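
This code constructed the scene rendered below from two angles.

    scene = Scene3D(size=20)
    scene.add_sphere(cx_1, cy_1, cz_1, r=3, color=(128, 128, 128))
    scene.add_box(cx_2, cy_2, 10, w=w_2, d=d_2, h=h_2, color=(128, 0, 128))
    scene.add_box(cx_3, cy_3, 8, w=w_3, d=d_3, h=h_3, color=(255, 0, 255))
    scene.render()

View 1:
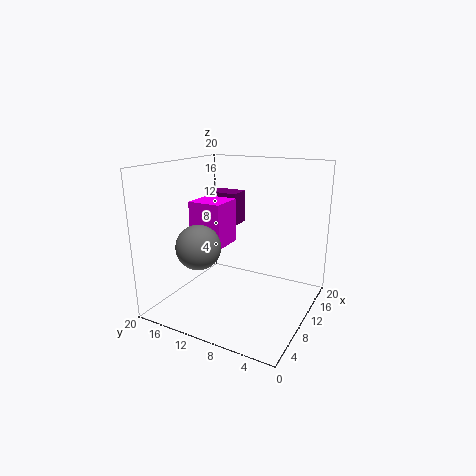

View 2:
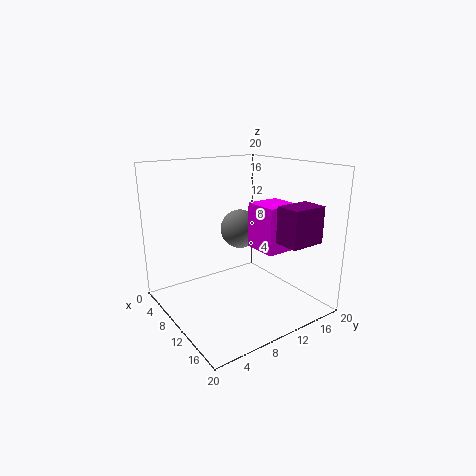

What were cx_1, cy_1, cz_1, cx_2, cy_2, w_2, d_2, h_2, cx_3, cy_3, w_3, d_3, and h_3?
cx_1 = 5.5, cy_1 = 13.5, cz_1 = 9.5, cx_2 = 14.5, cy_2 = 13, w_2 = 3.5, d_2 = 5, h_2 = 5, cx_3 = 9, cy_3 = 12.5, w_3 = 5, d_3 = 5, h_3 = 6.5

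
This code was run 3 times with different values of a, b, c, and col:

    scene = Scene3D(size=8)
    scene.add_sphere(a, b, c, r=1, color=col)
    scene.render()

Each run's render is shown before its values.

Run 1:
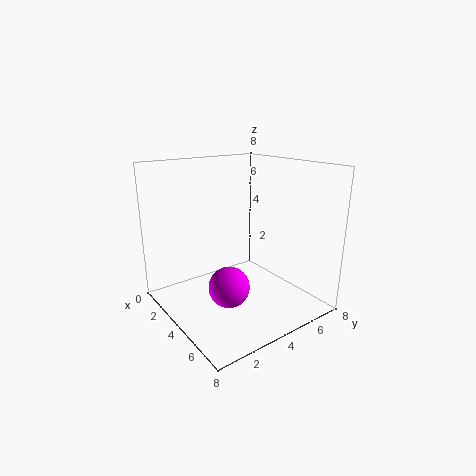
a = 6, b = 2, c = 2.5, col = 'magenta'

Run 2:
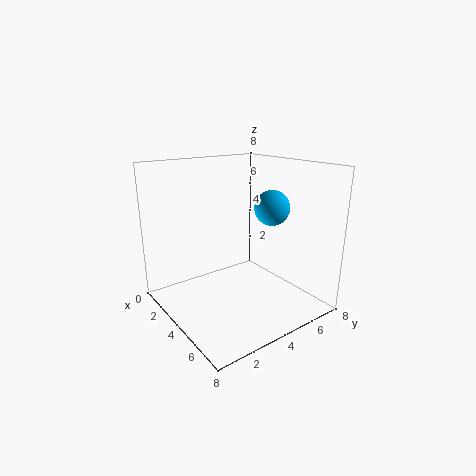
a = 4.5, b = 6, c = 5.5, col = 'deepskyblue'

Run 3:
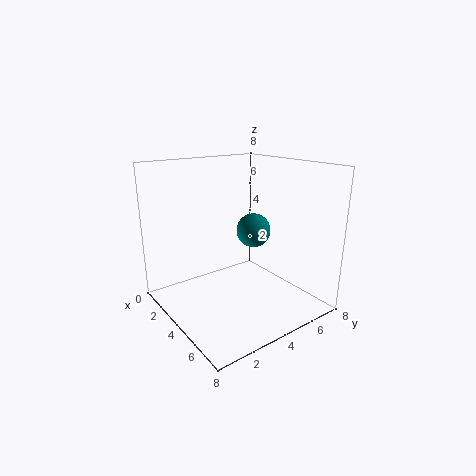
a = 3.5, b = 5.5, c = 4, col = 'teal'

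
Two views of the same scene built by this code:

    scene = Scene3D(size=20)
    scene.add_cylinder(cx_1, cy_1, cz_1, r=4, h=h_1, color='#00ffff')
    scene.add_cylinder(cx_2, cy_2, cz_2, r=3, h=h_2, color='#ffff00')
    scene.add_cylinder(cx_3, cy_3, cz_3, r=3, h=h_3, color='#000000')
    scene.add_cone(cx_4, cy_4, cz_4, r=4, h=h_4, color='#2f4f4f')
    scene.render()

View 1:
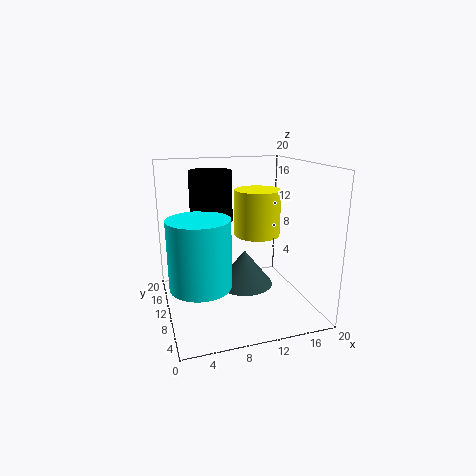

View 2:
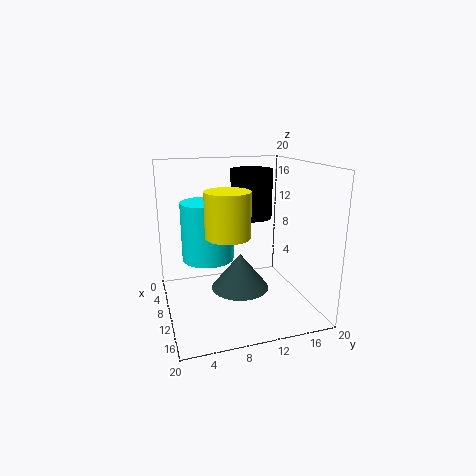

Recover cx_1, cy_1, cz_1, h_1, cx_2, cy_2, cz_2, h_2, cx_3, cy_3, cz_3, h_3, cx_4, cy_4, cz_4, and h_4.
cx_1 = 4; cy_1 = 7; cz_1 = 5; h_1 = 9; cx_2 = 12; cy_2 = 8; cz_2 = 11; h_2 = 6; cx_3 = 7; cy_3 = 13; cz_3 = 12; h_3 = 7; cx_4 = 11; cy_4 = 10; cz_4 = 3; h_4 = 5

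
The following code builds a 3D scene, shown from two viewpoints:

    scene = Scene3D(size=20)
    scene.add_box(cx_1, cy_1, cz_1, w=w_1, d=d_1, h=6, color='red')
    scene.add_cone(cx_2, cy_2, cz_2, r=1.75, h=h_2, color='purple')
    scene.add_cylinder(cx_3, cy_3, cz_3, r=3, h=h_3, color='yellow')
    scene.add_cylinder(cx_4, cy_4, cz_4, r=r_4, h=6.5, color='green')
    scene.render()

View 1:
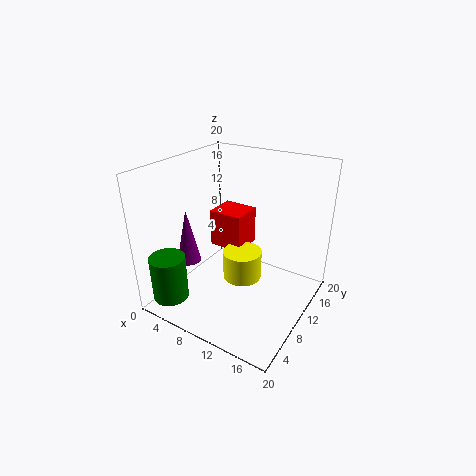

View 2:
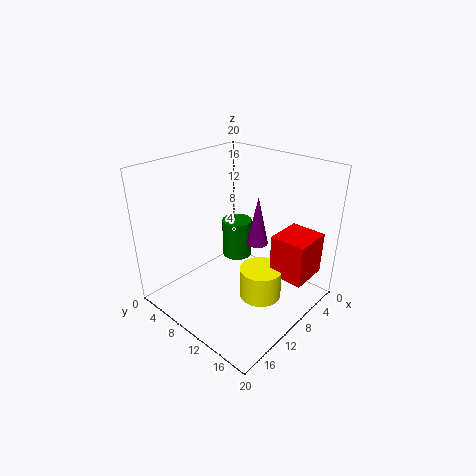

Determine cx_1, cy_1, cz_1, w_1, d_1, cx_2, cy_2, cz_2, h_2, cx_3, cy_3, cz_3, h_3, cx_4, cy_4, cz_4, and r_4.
cx_1 = 2.25; cy_1 = 14; cz_1 = 4.75; w_1 = 5.5; d_1 = 5; cx_2 = 2.75; cy_2 = 7.75; cz_2 = 5.25; h_2 = 8; cx_3 = 8.75; cy_3 = 13.25; cz_3 = 1.25; h_3 = 4.5; cx_4 = 2.75; cy_4 = 3.25; cz_4 = 1.5; r_4 = 2.5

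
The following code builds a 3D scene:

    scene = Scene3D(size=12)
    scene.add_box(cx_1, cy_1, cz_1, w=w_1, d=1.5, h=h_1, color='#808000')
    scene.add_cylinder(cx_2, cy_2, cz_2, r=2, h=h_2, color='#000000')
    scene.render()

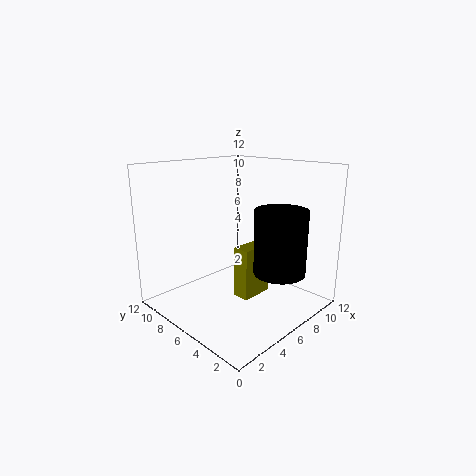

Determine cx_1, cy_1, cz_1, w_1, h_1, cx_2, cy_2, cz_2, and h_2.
cx_1 = 6, cy_1 = 5, cz_1 = 0.5, w_1 = 3, h_1 = 4.5, cx_2 = 6.5, cy_2 = 2, cz_2 = 4, h_2 = 5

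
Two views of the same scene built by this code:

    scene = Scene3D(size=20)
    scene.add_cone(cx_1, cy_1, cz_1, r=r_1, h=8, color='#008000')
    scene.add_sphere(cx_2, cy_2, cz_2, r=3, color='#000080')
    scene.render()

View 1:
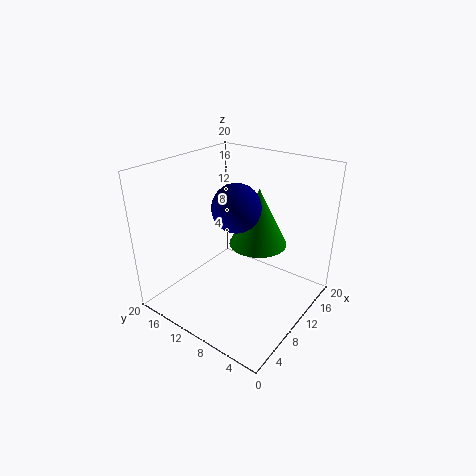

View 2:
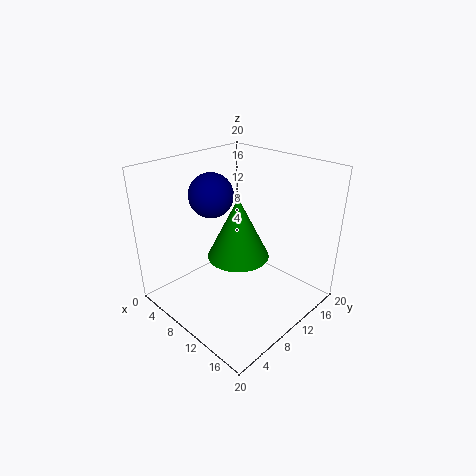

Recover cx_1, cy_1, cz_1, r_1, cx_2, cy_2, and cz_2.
cx_1 = 12, cy_1 = 8, cz_1 = 9, r_1 = 4, cx_2 = 7, cy_2 = 8, cz_2 = 16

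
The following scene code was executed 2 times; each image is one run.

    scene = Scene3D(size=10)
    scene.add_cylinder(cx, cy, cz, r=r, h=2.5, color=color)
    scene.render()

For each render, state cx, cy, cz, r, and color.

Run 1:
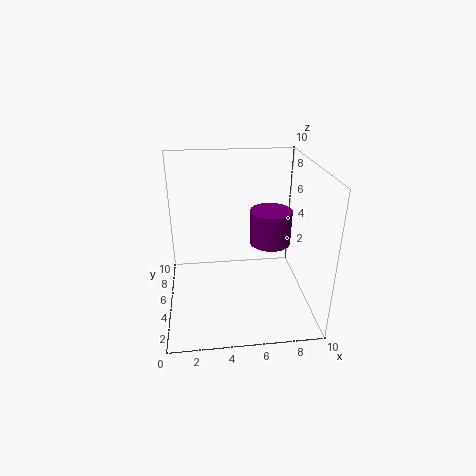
cx = 7.5; cy = 6; cz = 4; r = 1.5; color = 'purple'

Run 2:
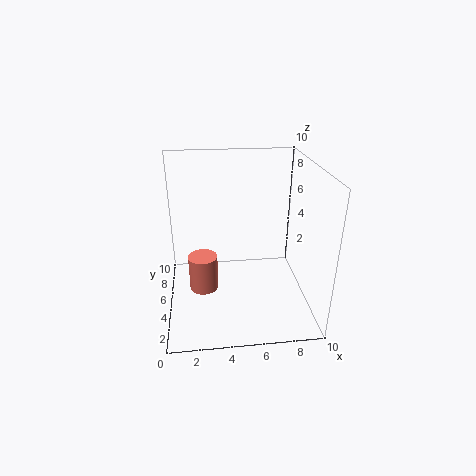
cx = 2.5; cy = 4.5; cz = 1.5; r = 1; color = 'salmon'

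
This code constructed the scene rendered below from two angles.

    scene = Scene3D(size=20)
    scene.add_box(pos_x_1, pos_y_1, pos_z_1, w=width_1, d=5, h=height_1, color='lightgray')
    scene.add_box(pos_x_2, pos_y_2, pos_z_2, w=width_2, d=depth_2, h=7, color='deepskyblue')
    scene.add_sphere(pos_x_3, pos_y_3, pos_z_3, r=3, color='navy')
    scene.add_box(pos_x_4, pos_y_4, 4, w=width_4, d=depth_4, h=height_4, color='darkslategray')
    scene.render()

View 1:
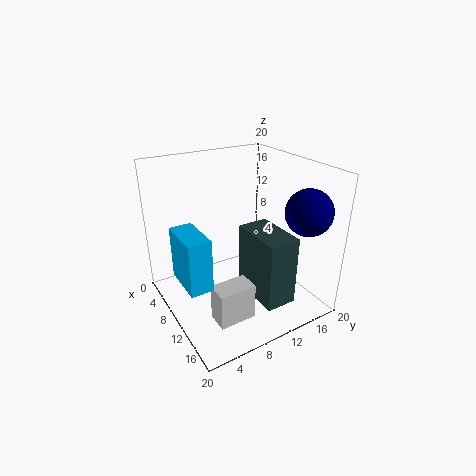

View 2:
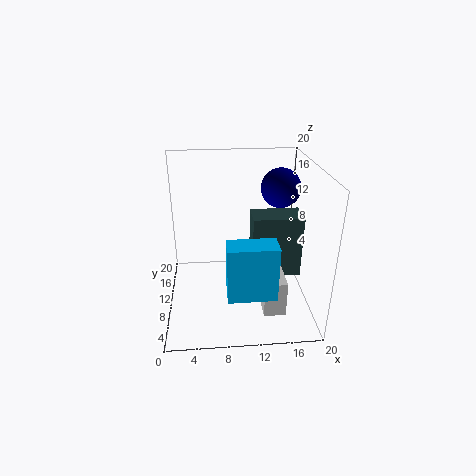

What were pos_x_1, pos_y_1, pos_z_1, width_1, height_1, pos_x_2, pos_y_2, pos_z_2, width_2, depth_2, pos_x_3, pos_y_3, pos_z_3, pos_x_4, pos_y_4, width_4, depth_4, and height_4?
pos_x_1 = 13, pos_y_1 = 4, pos_z_1 = 1, width_1 = 3, height_1 = 5, pos_x_2 = 8, pos_y_2 = 1, pos_z_2 = 6, width_2 = 6, depth_2 = 3, pos_x_3 = 17, pos_y_3 = 16, pos_z_3 = 15, pos_x_4 = 12, pos_y_4 = 9, width_4 = 7, depth_4 = 4, height_4 = 9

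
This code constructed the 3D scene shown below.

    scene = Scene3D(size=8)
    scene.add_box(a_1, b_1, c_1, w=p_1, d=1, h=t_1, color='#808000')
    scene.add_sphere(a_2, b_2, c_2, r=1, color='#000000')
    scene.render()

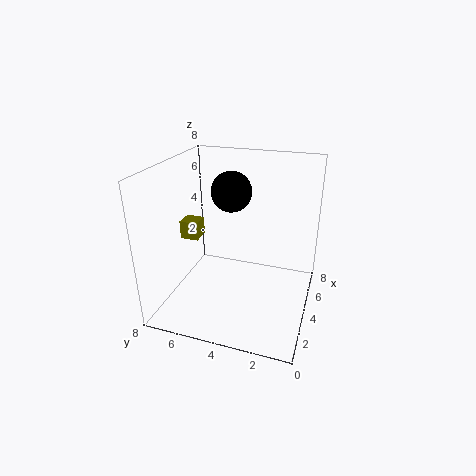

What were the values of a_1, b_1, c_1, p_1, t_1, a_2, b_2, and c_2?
a_1 = 3; b_1 = 6; c_1 = 4; p_1 = 1; t_1 = 1; a_2 = 3; b_2 = 4; c_2 = 7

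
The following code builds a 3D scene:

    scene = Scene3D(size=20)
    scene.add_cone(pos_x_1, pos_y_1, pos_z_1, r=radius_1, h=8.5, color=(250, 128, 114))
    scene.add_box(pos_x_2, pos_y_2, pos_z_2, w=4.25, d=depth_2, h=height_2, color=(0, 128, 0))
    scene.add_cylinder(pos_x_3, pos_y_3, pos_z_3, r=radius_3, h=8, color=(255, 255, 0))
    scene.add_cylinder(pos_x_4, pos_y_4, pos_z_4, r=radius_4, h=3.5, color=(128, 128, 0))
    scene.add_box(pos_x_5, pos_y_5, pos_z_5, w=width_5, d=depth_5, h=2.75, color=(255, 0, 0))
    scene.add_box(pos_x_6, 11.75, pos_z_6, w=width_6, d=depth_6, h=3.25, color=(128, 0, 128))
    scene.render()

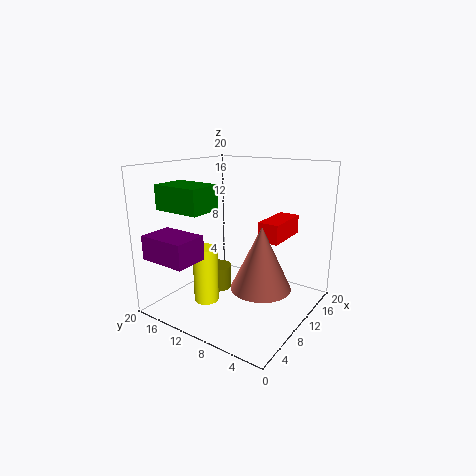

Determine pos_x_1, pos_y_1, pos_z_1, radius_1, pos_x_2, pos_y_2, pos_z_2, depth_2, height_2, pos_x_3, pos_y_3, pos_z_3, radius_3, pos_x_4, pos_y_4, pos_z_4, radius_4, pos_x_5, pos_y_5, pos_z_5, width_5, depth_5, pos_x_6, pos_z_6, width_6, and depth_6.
pos_x_1 = 8.75
pos_y_1 = 5.5
pos_z_1 = 4.25
radius_1 = 4
pos_x_2 = 0.5
pos_y_2 = 9.25
pos_z_2 = 15.25
depth_2 = 6
height_2 = 3
pos_x_3 = 7
pos_y_3 = 13.5
pos_z_3 = 0.75
radius_3 = 1.75
pos_x_4 = 10.5
pos_y_4 = 14
pos_z_4 = 1.25
radius_4 = 2
pos_x_5 = 11.5
pos_y_5 = 4.75
pos_z_5 = 9.5
width_5 = 6.75
depth_5 = 3
pos_x_6 = 0.25
pos_z_6 = 8.25
width_6 = 4.5
depth_6 = 6.5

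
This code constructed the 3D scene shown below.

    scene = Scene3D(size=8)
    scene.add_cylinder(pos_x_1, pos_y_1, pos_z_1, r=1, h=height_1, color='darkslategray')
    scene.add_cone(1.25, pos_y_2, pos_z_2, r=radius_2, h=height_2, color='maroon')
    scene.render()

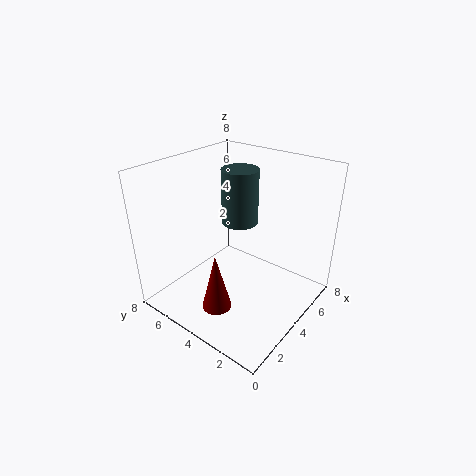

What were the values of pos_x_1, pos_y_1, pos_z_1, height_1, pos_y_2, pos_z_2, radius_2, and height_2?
pos_x_1 = 4.5
pos_y_1 = 4.25
pos_z_1 = 4.75
height_1 = 3
pos_y_2 = 3.25
pos_z_2 = 1.5
radius_2 = 0.75
height_2 = 3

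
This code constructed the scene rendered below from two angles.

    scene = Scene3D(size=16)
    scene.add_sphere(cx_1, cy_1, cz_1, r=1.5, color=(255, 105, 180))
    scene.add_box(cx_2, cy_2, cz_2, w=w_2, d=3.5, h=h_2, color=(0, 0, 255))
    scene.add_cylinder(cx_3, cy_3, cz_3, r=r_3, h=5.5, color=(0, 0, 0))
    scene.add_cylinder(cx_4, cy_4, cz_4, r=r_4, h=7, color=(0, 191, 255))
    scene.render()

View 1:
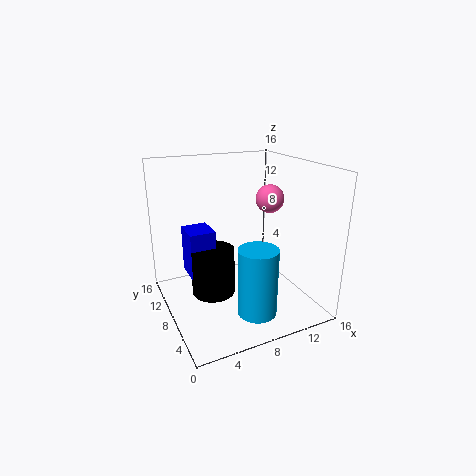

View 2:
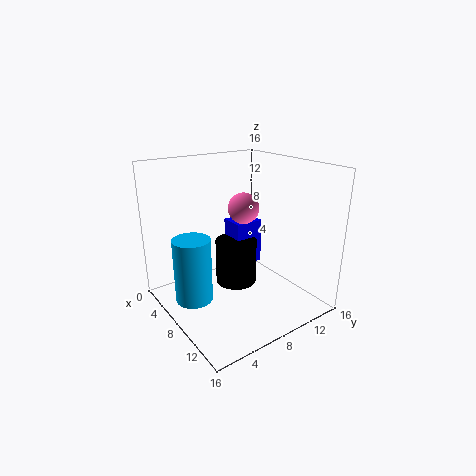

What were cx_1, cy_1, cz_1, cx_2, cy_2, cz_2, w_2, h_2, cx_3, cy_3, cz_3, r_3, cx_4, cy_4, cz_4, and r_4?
cx_1 = 11, cy_1 = 6.5, cz_1 = 12.5, cx_2 = 3, cy_2 = 9.5, cz_2 = 3, w_2 = 3, h_2 = 5.5, cx_3 = 5.5, cy_3 = 9.5, cz_3 = 1, r_3 = 2.5, cx_4 = 7.5, cy_4 = 2.5, cz_4 = 2, r_4 = 2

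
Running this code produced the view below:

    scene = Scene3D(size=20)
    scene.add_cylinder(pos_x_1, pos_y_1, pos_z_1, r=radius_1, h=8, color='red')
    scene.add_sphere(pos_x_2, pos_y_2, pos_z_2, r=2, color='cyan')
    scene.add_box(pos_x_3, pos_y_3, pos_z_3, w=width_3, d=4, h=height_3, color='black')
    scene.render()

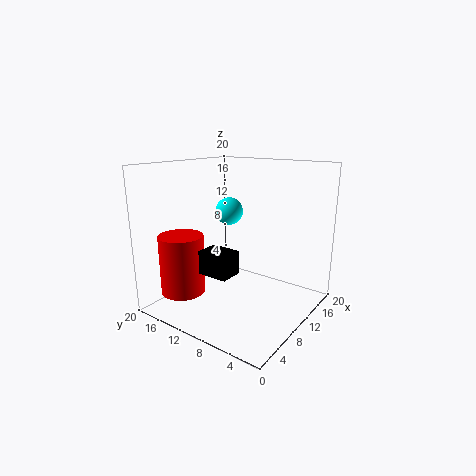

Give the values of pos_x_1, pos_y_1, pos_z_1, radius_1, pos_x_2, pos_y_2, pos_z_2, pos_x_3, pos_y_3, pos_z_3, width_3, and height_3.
pos_x_1 = 4
pos_y_1 = 15
pos_z_1 = 3
radius_1 = 3
pos_x_2 = 12
pos_y_2 = 13
pos_z_2 = 13
pos_x_3 = 3
pos_y_3 = 7
pos_z_3 = 7
width_3 = 3
height_3 = 3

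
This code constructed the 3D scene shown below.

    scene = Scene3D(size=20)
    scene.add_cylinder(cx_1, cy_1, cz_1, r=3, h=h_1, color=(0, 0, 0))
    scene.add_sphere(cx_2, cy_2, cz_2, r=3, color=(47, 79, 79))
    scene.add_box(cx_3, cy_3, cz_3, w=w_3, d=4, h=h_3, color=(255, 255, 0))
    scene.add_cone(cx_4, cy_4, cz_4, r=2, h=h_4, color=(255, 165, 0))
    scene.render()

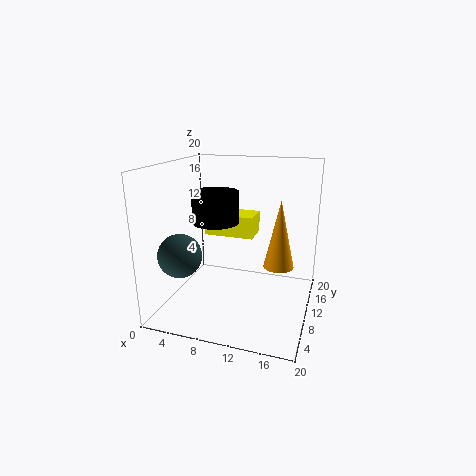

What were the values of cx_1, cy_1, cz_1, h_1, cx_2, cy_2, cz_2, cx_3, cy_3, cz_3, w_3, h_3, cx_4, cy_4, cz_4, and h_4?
cx_1 = 8; cy_1 = 7; cz_1 = 13; h_1 = 4; cx_2 = 3; cy_2 = 6; cz_2 = 8; cx_3 = 5; cy_3 = 10; cz_3 = 10; w_3 = 7; h_3 = 3; cx_4 = 16; cy_4 = 9; cz_4 = 7; h_4 = 9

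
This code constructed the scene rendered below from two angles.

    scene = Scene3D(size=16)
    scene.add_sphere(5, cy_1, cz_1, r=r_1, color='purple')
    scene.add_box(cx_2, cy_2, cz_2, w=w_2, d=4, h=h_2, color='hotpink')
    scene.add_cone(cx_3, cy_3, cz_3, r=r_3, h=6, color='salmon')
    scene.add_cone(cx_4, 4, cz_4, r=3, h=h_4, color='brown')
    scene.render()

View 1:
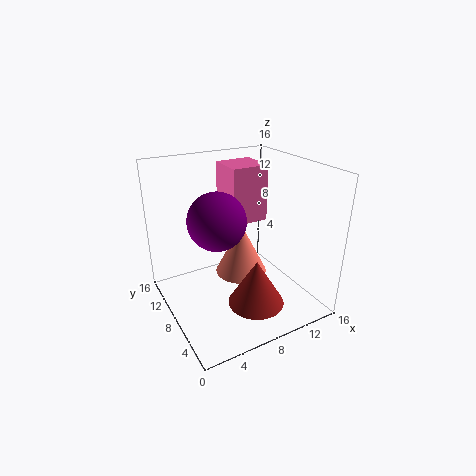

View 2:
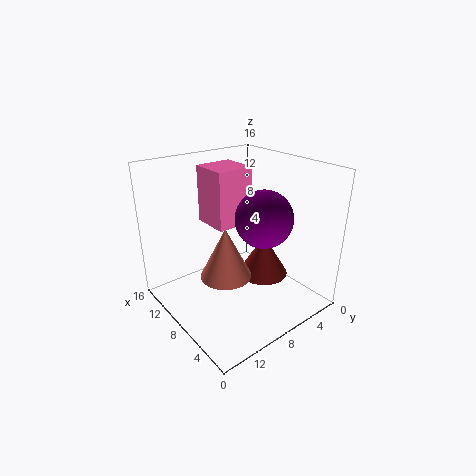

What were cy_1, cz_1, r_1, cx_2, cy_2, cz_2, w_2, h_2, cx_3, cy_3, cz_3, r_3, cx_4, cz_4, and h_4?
cy_1 = 7
cz_1 = 11
r_1 = 3
cx_2 = 7
cy_2 = 7
cz_2 = 10
w_2 = 4
h_2 = 6
cx_3 = 9
cy_3 = 9
cz_3 = 3
r_3 = 3
cx_4 = 8
cz_4 = 2
h_4 = 5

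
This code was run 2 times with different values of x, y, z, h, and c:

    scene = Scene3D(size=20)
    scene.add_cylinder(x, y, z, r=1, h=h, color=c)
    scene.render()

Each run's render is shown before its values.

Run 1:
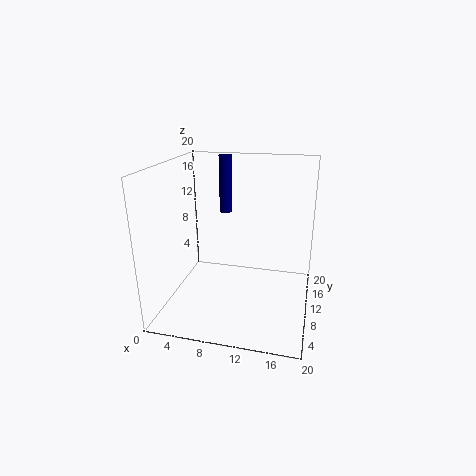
x = 6
y = 18
z = 11
h = 9
c = 'navy'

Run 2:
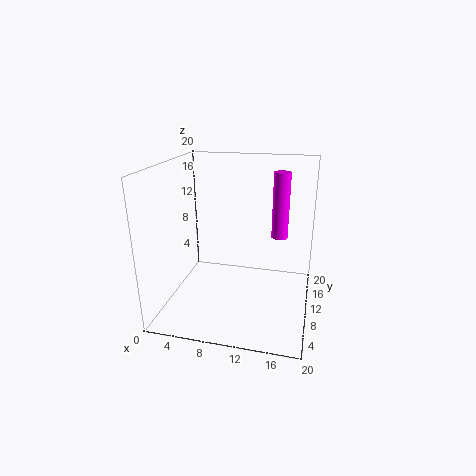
x = 16
y = 7
z = 12
h = 8
c = 'magenta'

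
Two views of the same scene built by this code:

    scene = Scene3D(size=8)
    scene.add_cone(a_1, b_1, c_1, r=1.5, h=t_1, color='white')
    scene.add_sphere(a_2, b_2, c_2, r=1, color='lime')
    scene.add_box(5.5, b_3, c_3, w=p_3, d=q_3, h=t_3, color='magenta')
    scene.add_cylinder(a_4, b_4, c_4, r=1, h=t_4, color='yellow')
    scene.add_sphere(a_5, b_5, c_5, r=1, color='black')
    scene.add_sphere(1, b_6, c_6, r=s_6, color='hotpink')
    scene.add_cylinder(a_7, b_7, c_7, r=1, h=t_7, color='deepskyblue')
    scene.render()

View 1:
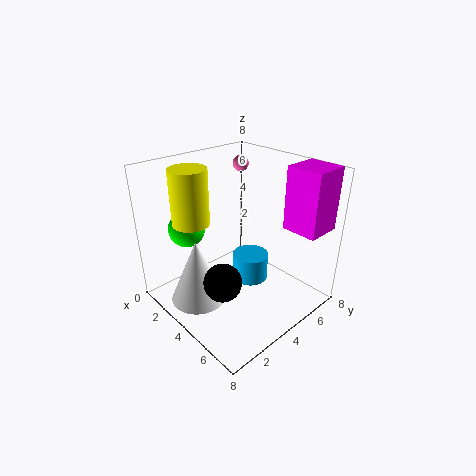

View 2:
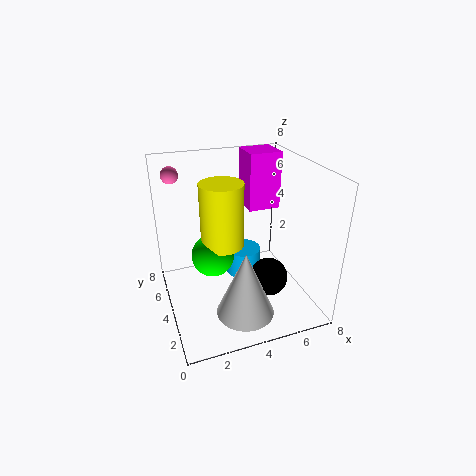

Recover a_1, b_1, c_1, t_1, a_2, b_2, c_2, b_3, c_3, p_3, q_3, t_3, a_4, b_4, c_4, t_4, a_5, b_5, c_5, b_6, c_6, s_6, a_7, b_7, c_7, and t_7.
a_1 = 3.5; b_1 = 1.5; c_1 = 1; t_1 = 3.5; a_2 = 2; b_2 = 2; c_2 = 4.5; b_3 = 6; c_3 = 4.5; p_3 = 2; q_3 = 2; t_3 = 3.5; a_4 = 2.5; b_4 = 2; c_4 = 5; t_4 = 3; a_5 = 5; b_5 = 2; c_5 = 2.5; b_6 = 7; c_6 = 7; s_6 = 0.5; a_7 = 4.5; b_7 = 4.5; c_7 = 1.5; t_7 = 1.5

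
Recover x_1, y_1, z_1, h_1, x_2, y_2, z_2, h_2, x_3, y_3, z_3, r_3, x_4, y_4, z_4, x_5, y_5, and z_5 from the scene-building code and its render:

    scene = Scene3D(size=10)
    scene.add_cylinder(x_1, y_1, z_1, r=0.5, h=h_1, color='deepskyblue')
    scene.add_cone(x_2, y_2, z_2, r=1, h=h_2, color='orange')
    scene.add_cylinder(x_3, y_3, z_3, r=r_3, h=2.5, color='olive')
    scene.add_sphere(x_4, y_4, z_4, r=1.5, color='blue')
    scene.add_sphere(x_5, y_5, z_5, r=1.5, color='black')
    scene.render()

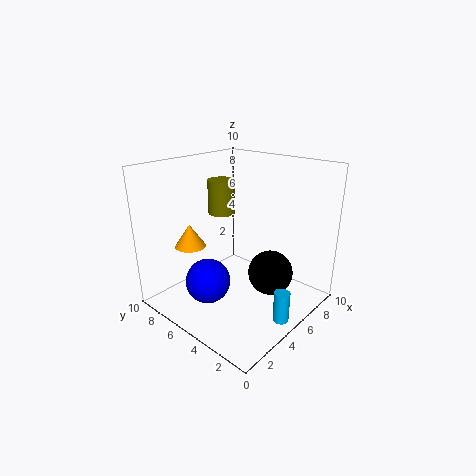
x_1 = 4
y_1 = 0.5
z_1 = 1
h_1 = 2
x_2 = 2
y_2 = 6.5
z_2 = 5
h_2 = 1.5
x_3 = 6
y_3 = 7.5
z_3 = 6
r_3 = 1
x_4 = 2.5
y_4 = 5.5
z_4 = 2.5
x_5 = 5.5
y_5 = 2.5
z_5 = 3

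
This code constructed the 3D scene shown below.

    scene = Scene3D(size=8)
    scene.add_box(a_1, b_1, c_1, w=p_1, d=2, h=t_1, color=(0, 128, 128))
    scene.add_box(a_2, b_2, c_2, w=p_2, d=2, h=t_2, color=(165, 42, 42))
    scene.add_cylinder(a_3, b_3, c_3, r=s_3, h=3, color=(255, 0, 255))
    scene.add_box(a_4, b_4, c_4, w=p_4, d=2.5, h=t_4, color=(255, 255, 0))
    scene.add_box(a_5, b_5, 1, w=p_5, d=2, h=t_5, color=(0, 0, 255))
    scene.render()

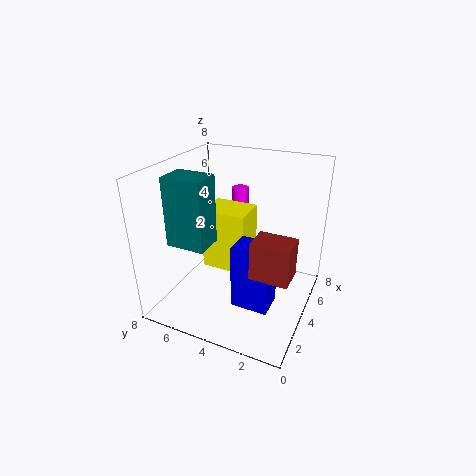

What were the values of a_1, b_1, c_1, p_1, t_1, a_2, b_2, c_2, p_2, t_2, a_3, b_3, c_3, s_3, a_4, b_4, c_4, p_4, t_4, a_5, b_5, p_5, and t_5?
a_1 = 1, b_1 = 4.5, c_1 = 4.5, p_1 = 1.5, t_1 = 3.5, a_2 = 2, b_2 = 0.5, c_2 = 3, p_2 = 1.5, t_2 = 2, a_3 = 6.5, b_3 = 5, c_3 = 3, s_3 = 0.5, a_4 = 3.5, b_4 = 3.5, c_4 = 2, p_4 = 2, t_4 = 3.5, a_5 = 2, b_5 = 1.5, p_5 = 1.5, t_5 = 3.5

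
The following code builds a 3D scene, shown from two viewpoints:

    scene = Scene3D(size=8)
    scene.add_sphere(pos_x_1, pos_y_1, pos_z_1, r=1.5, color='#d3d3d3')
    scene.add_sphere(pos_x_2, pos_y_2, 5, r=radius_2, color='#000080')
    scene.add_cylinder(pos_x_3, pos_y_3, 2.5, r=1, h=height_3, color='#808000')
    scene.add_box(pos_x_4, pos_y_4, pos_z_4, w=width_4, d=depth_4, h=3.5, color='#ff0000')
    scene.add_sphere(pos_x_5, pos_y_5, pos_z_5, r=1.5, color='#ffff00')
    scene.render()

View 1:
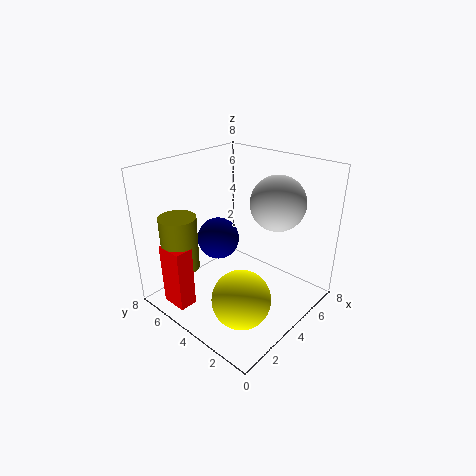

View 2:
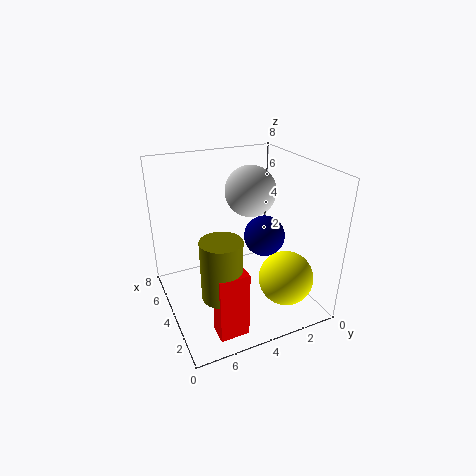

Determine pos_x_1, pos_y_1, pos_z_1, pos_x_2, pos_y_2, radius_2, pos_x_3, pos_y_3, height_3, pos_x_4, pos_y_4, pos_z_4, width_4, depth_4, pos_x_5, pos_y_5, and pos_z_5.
pos_x_1 = 5.5, pos_y_1 = 2.5, pos_z_1 = 6, pos_x_2 = 2, pos_y_2 = 3.5, radius_2 = 1, pos_x_3 = 1.5, pos_y_3 = 6, height_3 = 3, pos_x_4 = 0.5, pos_y_4 = 5, pos_z_4 = 0.5, width_4 = 1, depth_4 = 1.5, pos_x_5 = 2, pos_y_5 = 2, pos_z_5 = 2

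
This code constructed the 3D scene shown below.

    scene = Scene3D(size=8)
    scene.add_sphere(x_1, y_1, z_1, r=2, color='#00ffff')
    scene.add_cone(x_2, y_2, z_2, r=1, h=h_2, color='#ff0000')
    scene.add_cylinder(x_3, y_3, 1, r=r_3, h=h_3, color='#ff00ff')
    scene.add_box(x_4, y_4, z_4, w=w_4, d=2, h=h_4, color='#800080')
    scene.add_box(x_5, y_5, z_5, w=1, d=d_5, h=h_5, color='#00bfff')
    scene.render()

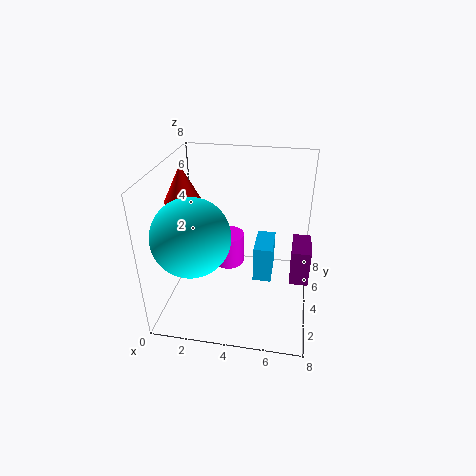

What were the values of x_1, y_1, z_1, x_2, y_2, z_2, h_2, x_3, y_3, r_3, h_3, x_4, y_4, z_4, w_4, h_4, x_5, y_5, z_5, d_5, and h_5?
x_1 = 2, y_1 = 2, z_1 = 5, x_2 = 1, y_2 = 4, z_2 = 6, h_2 = 2, x_3 = 3, y_3 = 6, r_3 = 1, h_3 = 2, x_4 = 7, y_4 = 3, z_4 = 2, w_4 = 1, h_4 = 2, x_5 = 5, y_5 = 3, z_5 = 2, d_5 = 2, h_5 = 2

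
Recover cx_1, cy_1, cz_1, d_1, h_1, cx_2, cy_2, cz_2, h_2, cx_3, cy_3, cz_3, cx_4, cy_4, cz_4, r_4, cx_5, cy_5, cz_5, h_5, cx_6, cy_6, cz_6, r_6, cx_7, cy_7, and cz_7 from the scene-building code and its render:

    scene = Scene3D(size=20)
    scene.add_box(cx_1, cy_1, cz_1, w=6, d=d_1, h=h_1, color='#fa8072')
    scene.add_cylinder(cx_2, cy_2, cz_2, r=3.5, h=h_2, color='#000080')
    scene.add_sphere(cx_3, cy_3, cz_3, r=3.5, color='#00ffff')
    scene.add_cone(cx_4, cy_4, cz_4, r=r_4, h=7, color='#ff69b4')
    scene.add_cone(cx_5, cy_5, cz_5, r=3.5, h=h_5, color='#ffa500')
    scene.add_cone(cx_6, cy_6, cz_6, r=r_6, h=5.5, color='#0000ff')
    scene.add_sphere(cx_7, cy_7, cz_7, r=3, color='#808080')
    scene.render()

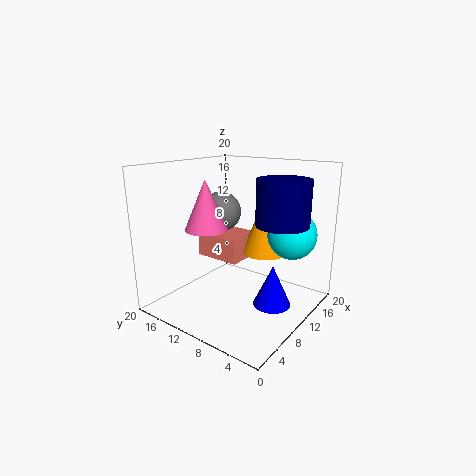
cx_1 = 10.5
cy_1 = 11
cz_1 = 5.5
d_1 = 7
h_1 = 3.5
cx_2 = 11.5
cy_2 = 4
cz_2 = 12.5
h_2 = 6
cx_3 = 15.5
cy_3 = 4.5
cz_3 = 10
cx_4 = 8
cy_4 = 14
cz_4 = 11
r_4 = 3
cx_5 = 15.5
cy_5 = 9
cz_5 = 6.5
h_5 = 8.5
cx_6 = 9.5
cy_6 = 4
cz_6 = 2
r_6 = 2.5
cx_7 = 12.5
cy_7 = 15
cz_7 = 12.5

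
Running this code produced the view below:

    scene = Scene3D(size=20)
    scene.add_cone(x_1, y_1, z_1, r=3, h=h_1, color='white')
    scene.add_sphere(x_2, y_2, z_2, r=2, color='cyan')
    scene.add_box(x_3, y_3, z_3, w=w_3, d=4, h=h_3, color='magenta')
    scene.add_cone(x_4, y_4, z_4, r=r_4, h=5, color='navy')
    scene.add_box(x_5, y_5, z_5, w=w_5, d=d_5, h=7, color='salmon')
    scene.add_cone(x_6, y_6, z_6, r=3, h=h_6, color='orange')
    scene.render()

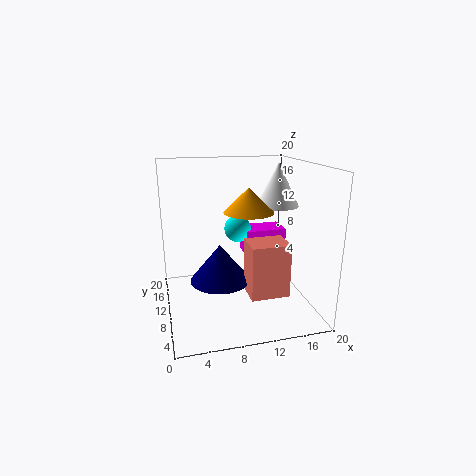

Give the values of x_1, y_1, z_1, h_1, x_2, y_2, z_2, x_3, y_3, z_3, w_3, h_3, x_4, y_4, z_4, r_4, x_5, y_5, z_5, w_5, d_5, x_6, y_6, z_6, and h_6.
x_1 = 16, y_1 = 11, z_1 = 14, h_1 = 6, x_2 = 11, y_2 = 14, z_2 = 10, x_3 = 12, y_3 = 12, z_3 = 6, w_3 = 6, h_3 = 4, x_4 = 7, y_4 = 8, z_4 = 5, r_4 = 4, x_5 = 10, y_5 = 3, z_5 = 4, w_5 = 5, d_5 = 4, x_6 = 10, y_6 = 5, z_6 = 15, h_6 = 3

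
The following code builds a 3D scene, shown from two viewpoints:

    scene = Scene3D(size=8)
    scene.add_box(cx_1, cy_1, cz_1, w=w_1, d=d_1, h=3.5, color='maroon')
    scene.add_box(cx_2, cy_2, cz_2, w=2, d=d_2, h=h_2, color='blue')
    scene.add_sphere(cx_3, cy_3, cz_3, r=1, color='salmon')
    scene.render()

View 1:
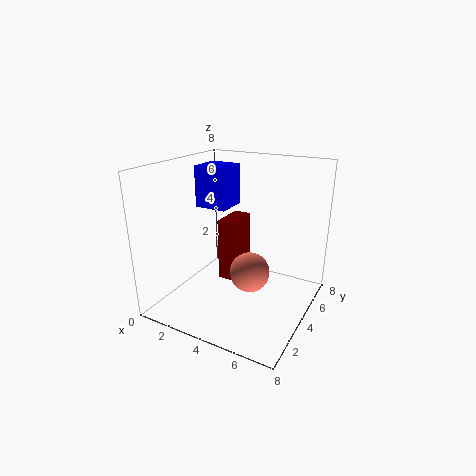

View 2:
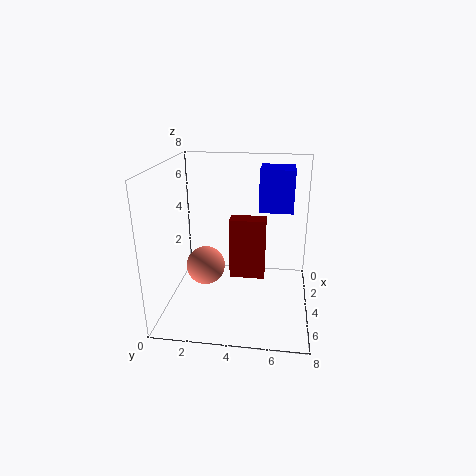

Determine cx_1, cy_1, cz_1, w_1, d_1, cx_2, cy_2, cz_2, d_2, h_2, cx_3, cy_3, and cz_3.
cx_1 = 3; cy_1 = 3.5; cz_1 = 1.5; w_1 = 1; d_1 = 2; cx_2 = 0.5; cy_2 = 5; cz_2 = 5; d_2 = 2; h_2 = 2.5; cx_3 = 5.5; cy_3 = 2.5; cz_3 = 3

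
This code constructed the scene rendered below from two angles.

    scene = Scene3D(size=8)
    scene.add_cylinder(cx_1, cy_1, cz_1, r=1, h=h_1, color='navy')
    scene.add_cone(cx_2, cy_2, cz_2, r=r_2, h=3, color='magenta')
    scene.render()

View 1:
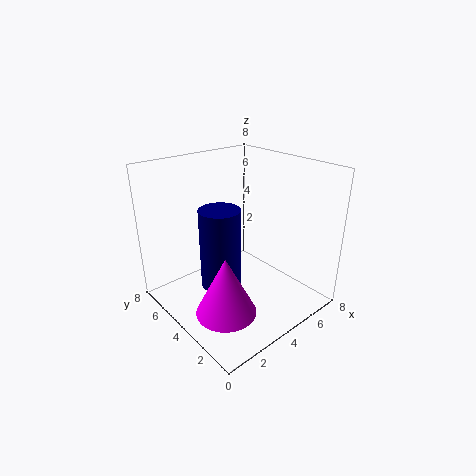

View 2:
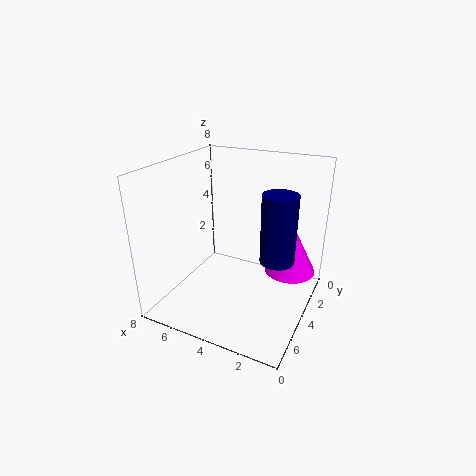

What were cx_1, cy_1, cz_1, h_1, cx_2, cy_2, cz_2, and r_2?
cx_1 = 2
cy_1 = 3
cz_1 = 2.5
h_1 = 4
cx_2 = 1.5
cy_2 = 2
cz_2 = 1.5
r_2 = 1.5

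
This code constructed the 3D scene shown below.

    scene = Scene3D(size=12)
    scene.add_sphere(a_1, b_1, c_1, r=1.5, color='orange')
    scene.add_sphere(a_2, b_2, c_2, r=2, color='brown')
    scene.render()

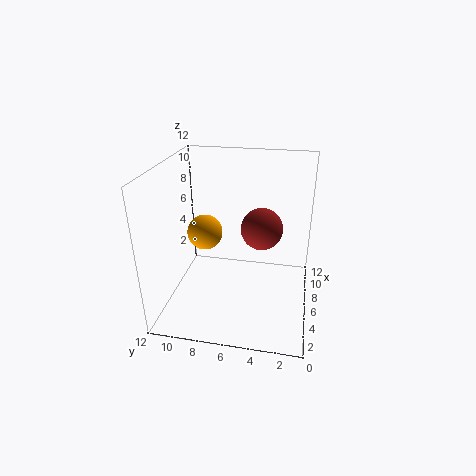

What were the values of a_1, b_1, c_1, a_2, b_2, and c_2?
a_1 = 6.5
b_1 = 9
c_1 = 6
a_2 = 10
b_2 = 4.5
c_2 = 5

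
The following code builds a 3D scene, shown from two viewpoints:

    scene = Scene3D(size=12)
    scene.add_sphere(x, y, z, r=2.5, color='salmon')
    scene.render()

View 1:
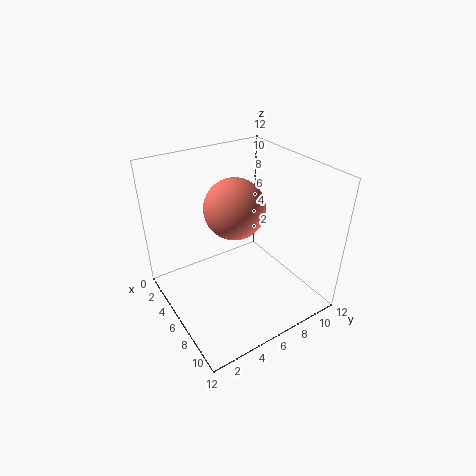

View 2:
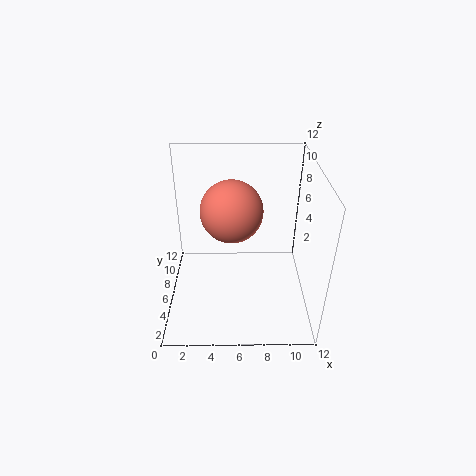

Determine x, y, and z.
x = 5.5; y = 6; z = 8.5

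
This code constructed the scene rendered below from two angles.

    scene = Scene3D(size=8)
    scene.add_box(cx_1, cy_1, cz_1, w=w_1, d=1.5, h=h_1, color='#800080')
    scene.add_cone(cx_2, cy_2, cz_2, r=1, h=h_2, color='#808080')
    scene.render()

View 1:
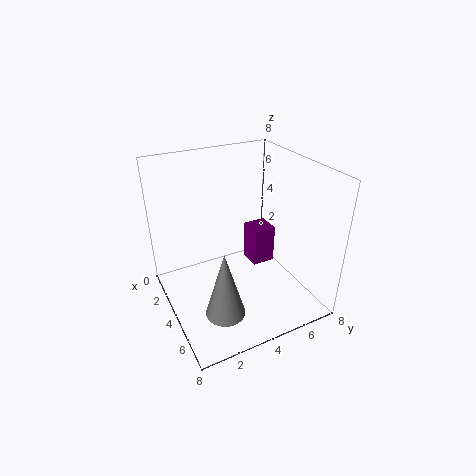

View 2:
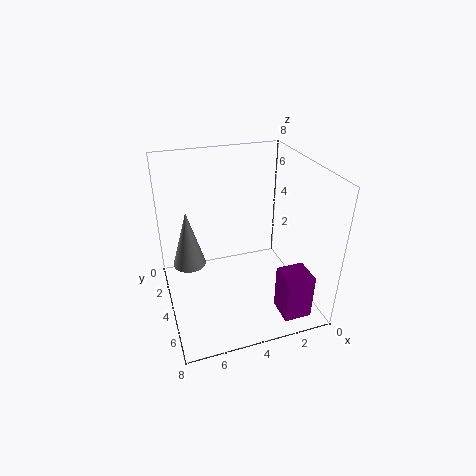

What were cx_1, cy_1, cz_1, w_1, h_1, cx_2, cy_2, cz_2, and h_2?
cx_1 = 1
cy_1 = 6
cz_1 = 0.5
w_1 = 1.5
h_1 = 2.5
cx_2 = 6.5
cy_2 = 2
cz_2 = 1.5
h_2 = 3.5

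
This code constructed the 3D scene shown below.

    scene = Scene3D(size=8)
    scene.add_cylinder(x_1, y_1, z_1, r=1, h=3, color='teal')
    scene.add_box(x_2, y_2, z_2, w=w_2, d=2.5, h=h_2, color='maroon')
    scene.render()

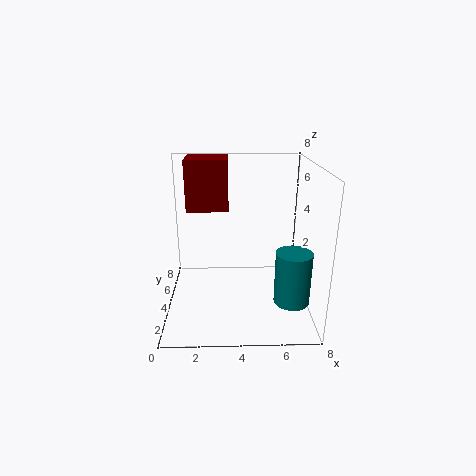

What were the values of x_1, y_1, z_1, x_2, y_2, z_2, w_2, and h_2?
x_1 = 7
y_1 = 3
z_1 = 0.5
x_2 = 1
y_2 = 5.5
z_2 = 5
w_2 = 2.5
h_2 = 3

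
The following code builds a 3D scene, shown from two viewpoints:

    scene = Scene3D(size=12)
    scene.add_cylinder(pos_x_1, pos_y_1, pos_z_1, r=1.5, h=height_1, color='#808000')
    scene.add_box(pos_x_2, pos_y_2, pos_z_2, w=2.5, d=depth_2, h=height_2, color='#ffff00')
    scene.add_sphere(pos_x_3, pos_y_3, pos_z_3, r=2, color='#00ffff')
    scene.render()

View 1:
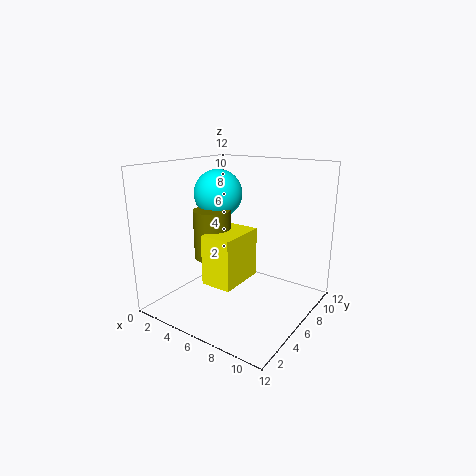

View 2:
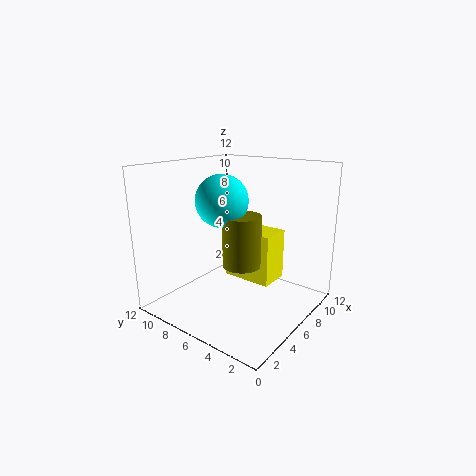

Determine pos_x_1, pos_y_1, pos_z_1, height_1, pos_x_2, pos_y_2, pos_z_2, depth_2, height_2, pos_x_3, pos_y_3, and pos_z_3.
pos_x_1 = 4.5; pos_y_1 = 4.5; pos_z_1 = 4.5; height_1 = 4; pos_x_2 = 5; pos_y_2 = 2.5; pos_z_2 = 3; depth_2 = 4; height_2 = 4; pos_x_3 = 4; pos_y_3 = 6; pos_z_3 = 9.5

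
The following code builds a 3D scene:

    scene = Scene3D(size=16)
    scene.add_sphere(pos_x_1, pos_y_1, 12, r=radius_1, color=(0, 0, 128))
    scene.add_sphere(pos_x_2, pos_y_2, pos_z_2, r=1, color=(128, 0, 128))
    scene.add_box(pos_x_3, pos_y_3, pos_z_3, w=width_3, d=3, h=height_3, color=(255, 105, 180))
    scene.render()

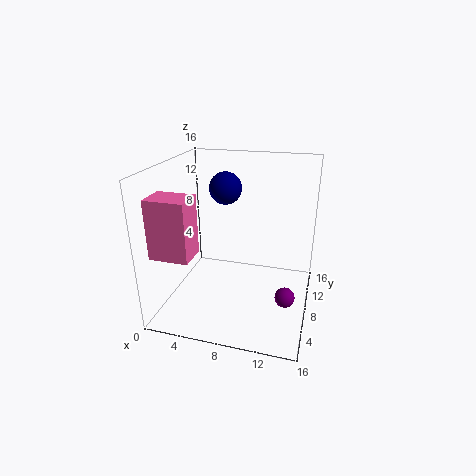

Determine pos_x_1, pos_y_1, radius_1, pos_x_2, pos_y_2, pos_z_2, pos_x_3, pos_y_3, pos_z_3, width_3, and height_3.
pos_x_1 = 5, pos_y_1 = 13, radius_1 = 2, pos_x_2 = 14, pos_y_2 = 4, pos_z_2 = 4, pos_x_3 = 1, pos_y_3 = 1, pos_z_3 = 8, width_3 = 4, height_3 = 6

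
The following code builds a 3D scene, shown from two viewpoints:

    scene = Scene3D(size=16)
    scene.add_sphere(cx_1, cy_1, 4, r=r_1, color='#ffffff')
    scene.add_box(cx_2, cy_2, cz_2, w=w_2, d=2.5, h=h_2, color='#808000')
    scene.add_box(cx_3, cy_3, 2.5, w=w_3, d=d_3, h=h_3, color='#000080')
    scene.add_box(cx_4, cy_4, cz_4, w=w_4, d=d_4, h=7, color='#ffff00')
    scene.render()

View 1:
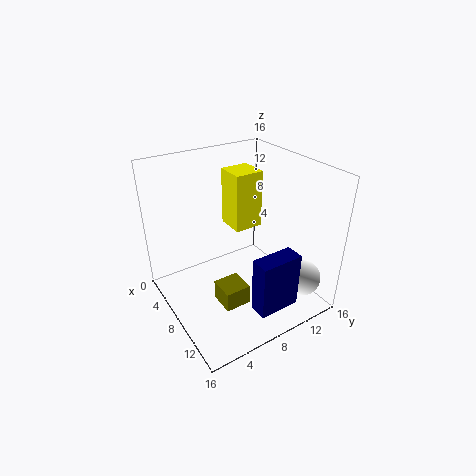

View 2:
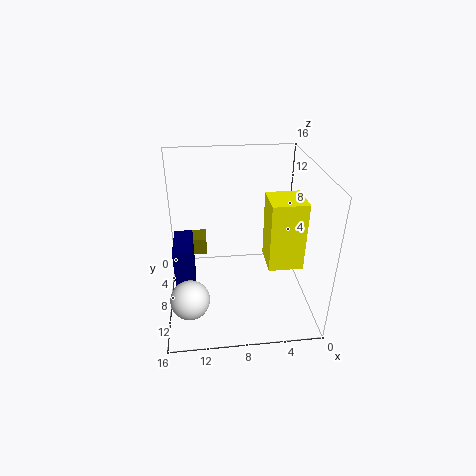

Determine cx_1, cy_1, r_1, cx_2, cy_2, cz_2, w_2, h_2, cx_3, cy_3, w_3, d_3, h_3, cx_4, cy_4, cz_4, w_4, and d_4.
cx_1 = 13.5, cy_1 = 13, r_1 = 2, cx_2 = 11.5, cy_2 = 3, cz_2 = 4.5, w_2 = 2.5, h_2 = 2, cx_3 = 13, cy_3 = 6.5, w_3 = 2, d_3 = 4.5, h_3 = 6, cx_4 = 2, cy_4 = 9.5, cz_4 = 7, w_4 = 3.5, d_4 = 3.5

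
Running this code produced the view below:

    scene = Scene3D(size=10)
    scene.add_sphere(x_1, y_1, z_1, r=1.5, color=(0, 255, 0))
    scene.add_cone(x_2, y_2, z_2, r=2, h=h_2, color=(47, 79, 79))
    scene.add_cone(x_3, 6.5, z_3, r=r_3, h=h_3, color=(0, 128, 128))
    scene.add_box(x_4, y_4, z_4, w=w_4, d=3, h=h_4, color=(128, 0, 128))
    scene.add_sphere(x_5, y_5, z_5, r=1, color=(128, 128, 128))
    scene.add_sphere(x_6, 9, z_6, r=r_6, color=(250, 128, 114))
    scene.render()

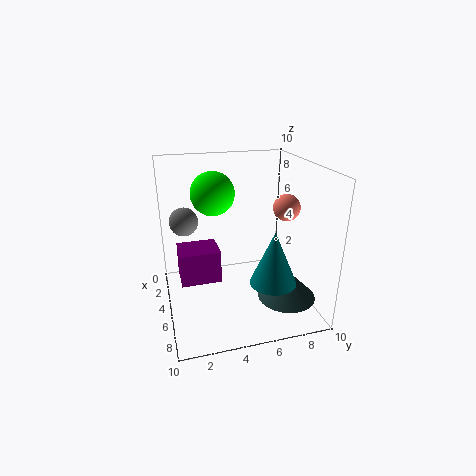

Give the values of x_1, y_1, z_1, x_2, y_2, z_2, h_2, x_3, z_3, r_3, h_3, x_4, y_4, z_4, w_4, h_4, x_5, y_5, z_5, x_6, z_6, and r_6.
x_1 = 4; y_1 = 3.5; z_1 = 8; x_2 = 7; y_2 = 8; z_2 = 1; h_2 = 2; x_3 = 8; z_3 = 3; r_3 = 1.5; h_3 = 3.5; x_4 = 1.5; y_4 = 1; z_4 = 1; w_4 = 2.5; h_4 = 2.5; x_5 = 3.5; y_5 = 1.5; z_5 = 6; x_6 = 4; z_6 = 6.5; r_6 = 1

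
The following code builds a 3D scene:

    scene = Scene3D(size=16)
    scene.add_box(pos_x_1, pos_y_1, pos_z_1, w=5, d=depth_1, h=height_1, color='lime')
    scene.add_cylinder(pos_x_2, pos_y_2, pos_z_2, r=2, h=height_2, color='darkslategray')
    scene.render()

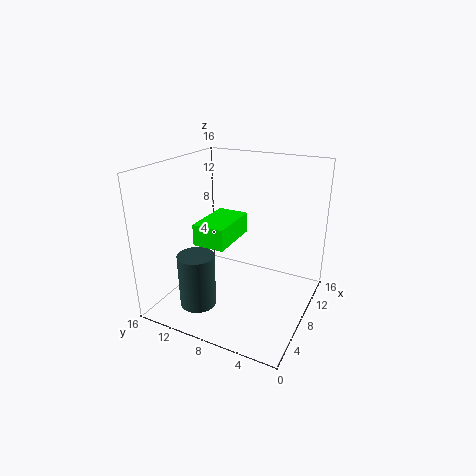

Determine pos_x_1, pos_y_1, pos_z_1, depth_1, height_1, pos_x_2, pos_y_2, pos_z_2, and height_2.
pos_x_1 = 1; pos_y_1 = 6; pos_z_1 = 10; depth_1 = 3; height_1 = 2; pos_x_2 = 4; pos_y_2 = 11; pos_z_2 = 1; height_2 = 6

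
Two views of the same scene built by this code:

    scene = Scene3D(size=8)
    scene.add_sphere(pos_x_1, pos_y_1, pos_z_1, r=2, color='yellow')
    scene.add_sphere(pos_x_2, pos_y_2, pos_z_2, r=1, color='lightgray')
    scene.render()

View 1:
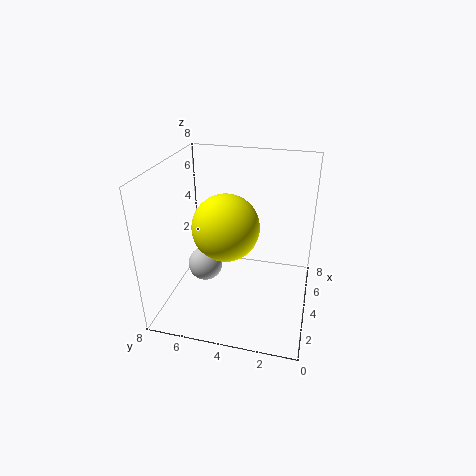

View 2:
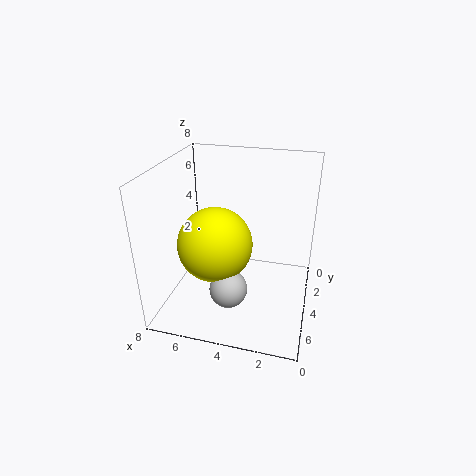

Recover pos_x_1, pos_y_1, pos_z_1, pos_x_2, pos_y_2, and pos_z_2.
pos_x_1 = 5
pos_y_1 = 5
pos_z_1 = 4
pos_x_2 = 4
pos_y_2 = 6
pos_z_2 = 2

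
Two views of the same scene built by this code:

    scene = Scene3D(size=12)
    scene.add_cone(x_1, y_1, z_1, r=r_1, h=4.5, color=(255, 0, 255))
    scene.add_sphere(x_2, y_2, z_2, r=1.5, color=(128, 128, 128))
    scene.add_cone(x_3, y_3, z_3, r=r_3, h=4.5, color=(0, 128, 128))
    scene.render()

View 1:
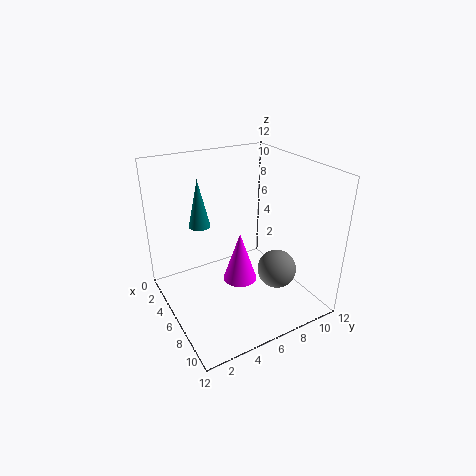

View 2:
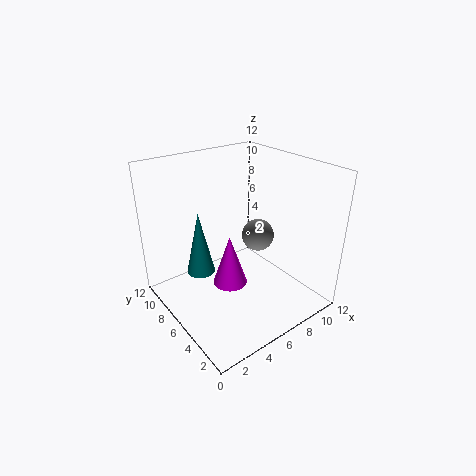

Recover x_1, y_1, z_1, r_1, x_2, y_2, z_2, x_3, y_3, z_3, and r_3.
x_1 = 5.5, y_1 = 6.5, z_1 = 1.5, r_1 = 1.5, x_2 = 9.5, y_2 = 7.5, z_2 = 4.5, x_3 = 1.5, y_3 = 4.5, z_3 = 5.5, r_3 = 1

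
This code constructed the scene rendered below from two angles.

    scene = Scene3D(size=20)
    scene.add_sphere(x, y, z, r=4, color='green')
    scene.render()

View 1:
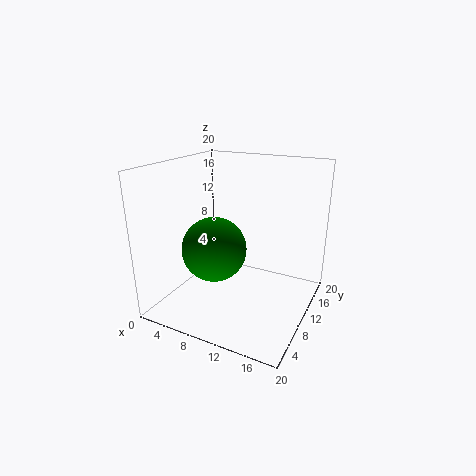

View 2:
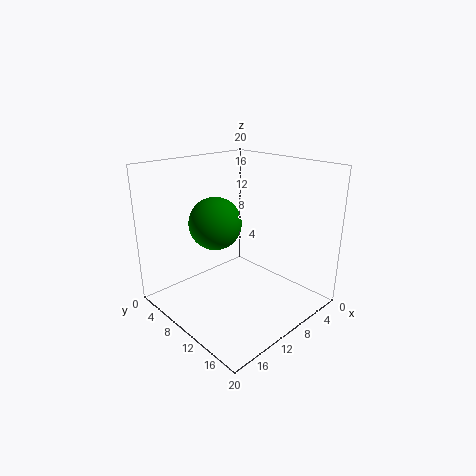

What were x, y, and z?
x = 9.5, y = 4.5, z = 10.5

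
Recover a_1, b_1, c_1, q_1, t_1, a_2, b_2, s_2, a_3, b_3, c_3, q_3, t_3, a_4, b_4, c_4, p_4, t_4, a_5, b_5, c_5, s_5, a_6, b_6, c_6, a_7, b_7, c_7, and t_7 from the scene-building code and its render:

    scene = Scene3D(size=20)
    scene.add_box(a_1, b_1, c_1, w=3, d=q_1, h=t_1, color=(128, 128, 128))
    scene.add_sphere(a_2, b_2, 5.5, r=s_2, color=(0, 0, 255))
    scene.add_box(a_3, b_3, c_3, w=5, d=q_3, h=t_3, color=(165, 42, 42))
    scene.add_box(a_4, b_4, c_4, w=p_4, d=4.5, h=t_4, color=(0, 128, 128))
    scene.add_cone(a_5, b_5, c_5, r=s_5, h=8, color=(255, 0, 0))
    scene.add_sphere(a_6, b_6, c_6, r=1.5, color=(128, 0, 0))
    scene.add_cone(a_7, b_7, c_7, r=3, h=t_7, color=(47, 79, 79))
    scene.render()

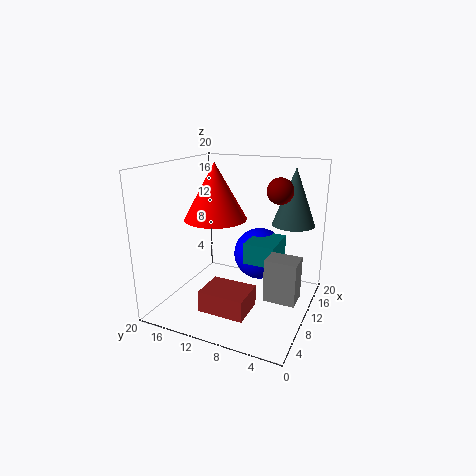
a_1 = 5.5
b_1 = 0.5
c_1 = 4
q_1 = 4
t_1 = 5.5
a_2 = 16
b_2 = 9
s_2 = 4
a_3 = 4.5
b_3 = 7
c_3 = 0.5
q_3 = 6.5
t_3 = 3
a_4 = 10.5
b_4 = 5
c_4 = 6
p_4 = 6
t_4 = 3
a_5 = 11
b_5 = 14
c_5 = 12
s_5 = 4.5
a_6 = 6
b_6 = 3
c_6 = 18
a_7 = 14.5
b_7 = 3.5
c_7 = 11.5
t_7 = 8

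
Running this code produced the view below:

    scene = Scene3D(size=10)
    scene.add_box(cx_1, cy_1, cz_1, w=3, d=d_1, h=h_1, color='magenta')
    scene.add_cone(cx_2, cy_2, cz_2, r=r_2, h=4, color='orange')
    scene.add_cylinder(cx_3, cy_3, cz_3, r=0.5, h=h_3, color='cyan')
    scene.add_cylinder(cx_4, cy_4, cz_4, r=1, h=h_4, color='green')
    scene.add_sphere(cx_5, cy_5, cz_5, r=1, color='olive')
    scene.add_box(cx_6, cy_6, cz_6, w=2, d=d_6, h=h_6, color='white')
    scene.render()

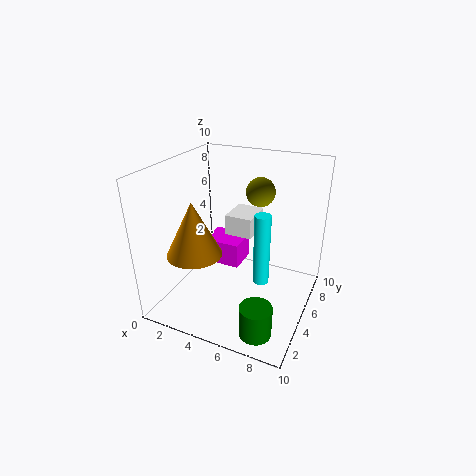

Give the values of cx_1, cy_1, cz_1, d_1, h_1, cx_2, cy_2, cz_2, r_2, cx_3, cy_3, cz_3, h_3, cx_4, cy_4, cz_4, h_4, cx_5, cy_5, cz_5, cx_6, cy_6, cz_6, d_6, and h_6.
cx_1 = 1; cy_1 = 7; cz_1 = 1; d_1 = 2.5; h_1 = 2; cx_2 = 2; cy_2 = 4; cz_2 = 3.5; r_2 = 2; cx_3 = 7.5; cy_3 = 3; cz_3 = 3.5; h_3 = 4.5; cx_4 = 8; cy_4 = 1; cz_4 = 1; h_4 = 2; cx_5 = 6; cy_5 = 6.5; cz_5 = 8; cx_6 = 3.5; cy_6 = 6; cz_6 = 4.5; d_6 = 2.5; h_6 = 1.5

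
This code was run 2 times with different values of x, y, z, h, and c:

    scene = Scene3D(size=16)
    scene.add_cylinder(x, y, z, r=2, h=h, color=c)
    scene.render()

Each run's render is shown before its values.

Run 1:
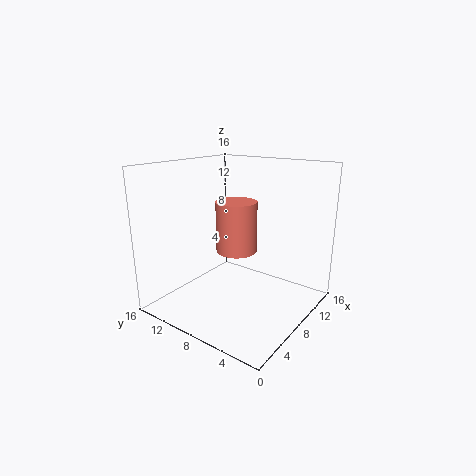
x = 5; y = 6; z = 8; h = 5; c = 'salmon'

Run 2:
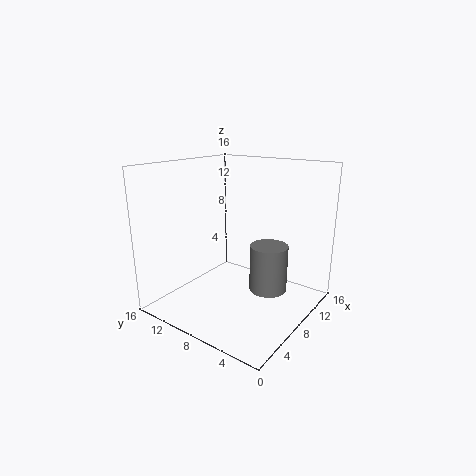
x = 8; y = 4; z = 3; h = 5; c = 'gray'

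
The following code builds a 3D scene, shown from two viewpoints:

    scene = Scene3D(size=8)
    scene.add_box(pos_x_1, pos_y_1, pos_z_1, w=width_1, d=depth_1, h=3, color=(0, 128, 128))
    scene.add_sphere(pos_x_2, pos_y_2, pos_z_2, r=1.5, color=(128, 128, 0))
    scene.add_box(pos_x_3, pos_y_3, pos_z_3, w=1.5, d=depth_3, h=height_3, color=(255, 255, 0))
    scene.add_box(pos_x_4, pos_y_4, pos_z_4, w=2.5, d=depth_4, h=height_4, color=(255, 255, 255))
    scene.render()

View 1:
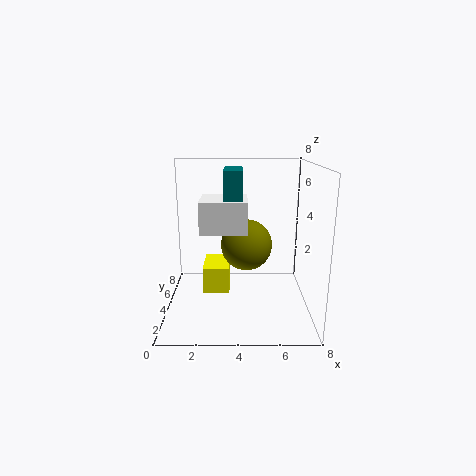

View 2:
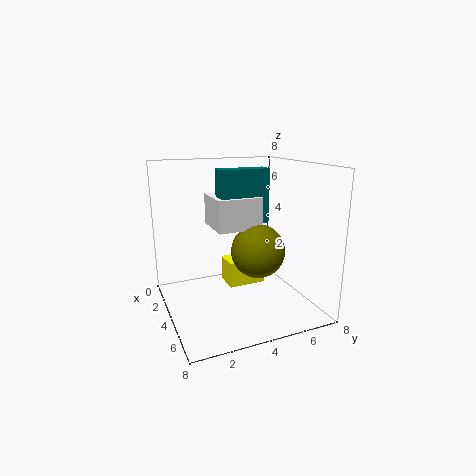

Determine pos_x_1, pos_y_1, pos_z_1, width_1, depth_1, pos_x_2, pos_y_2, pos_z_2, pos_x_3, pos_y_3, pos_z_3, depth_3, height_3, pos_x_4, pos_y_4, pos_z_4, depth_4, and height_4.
pos_x_1 = 3.25
pos_y_1 = 3
pos_z_1 = 4.75
width_1 = 1
depth_1 = 2.75
pos_x_2 = 4.5
pos_y_2 = 5
pos_z_2 = 3.25
pos_x_3 = 2
pos_y_3 = 3.75
pos_z_3 = 0.75
depth_3 = 2.25
height_3 = 1.5
pos_x_4 = 2
pos_y_4 = 2.75
pos_z_4 = 4.5
depth_4 = 2.5
height_4 = 1.75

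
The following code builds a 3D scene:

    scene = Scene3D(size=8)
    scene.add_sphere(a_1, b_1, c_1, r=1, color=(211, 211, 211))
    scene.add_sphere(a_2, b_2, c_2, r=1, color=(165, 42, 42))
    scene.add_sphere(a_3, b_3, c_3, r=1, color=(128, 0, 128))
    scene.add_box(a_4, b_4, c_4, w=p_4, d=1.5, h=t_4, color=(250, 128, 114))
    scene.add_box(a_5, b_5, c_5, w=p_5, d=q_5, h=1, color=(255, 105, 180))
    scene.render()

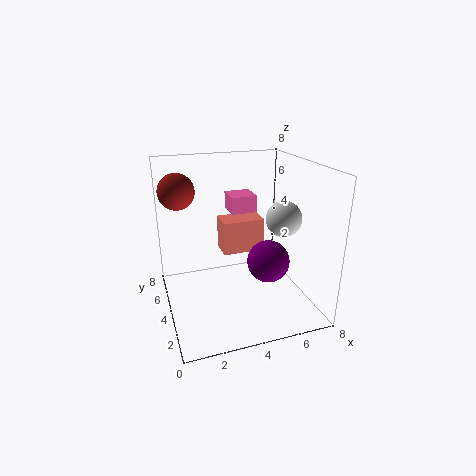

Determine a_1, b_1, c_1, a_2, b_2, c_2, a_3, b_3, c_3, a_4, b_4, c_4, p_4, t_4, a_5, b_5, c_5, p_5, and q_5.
a_1 = 6.5
b_1 = 3.5
c_1 = 5
a_2 = 1
b_2 = 5.5
c_2 = 6.5
a_3 = 4.5
b_3 = 1
c_3 = 4
a_4 = 3.5
b_4 = 5
c_4 = 2.5
p_4 = 2.5
t_4 = 2
a_5 = 4
b_5 = 5
c_5 = 5
p_5 = 1.5
q_5 = 1.5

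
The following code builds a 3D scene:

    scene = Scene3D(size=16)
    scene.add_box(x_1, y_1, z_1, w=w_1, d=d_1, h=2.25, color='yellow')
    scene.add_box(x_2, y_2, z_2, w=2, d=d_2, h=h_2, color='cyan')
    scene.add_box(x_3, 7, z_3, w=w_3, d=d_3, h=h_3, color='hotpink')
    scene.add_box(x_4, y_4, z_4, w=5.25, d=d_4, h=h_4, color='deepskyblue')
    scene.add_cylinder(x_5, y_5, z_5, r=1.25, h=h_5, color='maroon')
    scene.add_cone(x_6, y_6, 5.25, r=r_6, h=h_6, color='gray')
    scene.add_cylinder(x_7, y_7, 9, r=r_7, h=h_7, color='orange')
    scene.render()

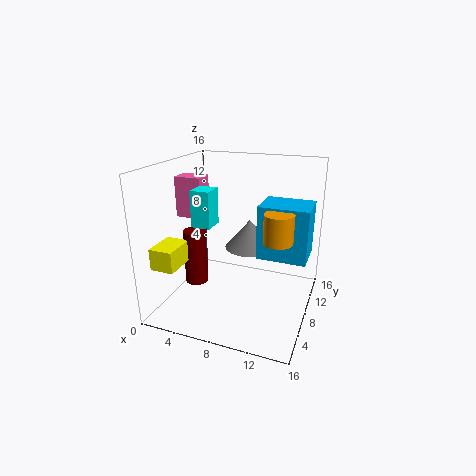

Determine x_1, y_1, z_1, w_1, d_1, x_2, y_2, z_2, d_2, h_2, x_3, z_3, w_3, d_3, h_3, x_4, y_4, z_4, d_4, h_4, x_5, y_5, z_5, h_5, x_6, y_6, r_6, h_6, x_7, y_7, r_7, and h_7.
x_1 = 1.25; y_1 = 1; z_1 = 6.25; w_1 = 2.5; d_1 = 3.5; x_2 = 4.5; y_2 = 4; z_2 = 10.25; d_2 = 2.25; h_2 = 3.75; x_3 = 1; z_3 = 10; w_3 = 3; d_3 = 2.25; h_3 = 4.5; x_4 = 10.5; y_4 = 6.75; z_4 = 6.5; d_4 = 4.25; h_4 = 5.75; x_5 = 4; y_5 = 5.5; z_5 = 3.25; h_5 = 6; x_6 = 8; y_6 = 12; r_6 = 3; h_6 = 3.5; x_7 = 13; y_7 = 6; r_7 = 1.5; h_7 = 3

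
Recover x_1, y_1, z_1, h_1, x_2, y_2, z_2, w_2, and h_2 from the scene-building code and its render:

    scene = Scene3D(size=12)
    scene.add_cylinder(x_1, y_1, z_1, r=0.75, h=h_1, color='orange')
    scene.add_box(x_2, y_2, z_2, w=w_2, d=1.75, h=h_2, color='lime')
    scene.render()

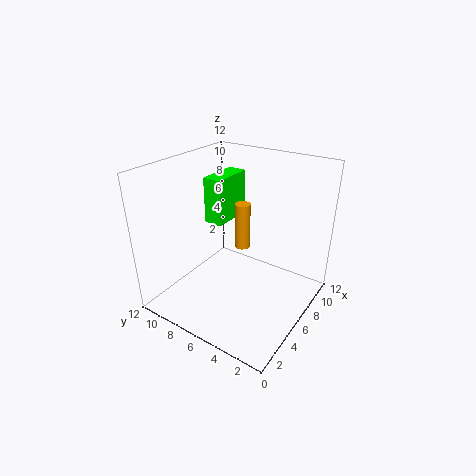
x_1 = 9.75
y_1 = 8
z_1 = 2.75
h_1 = 4.5
x_2 = 7.25
y_2 = 8.75
z_2 = 5.75
w_2 = 4
h_2 = 4.25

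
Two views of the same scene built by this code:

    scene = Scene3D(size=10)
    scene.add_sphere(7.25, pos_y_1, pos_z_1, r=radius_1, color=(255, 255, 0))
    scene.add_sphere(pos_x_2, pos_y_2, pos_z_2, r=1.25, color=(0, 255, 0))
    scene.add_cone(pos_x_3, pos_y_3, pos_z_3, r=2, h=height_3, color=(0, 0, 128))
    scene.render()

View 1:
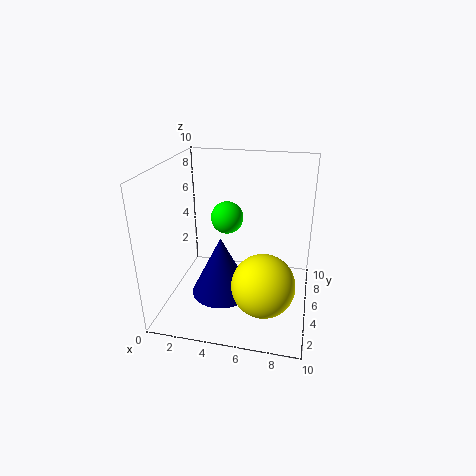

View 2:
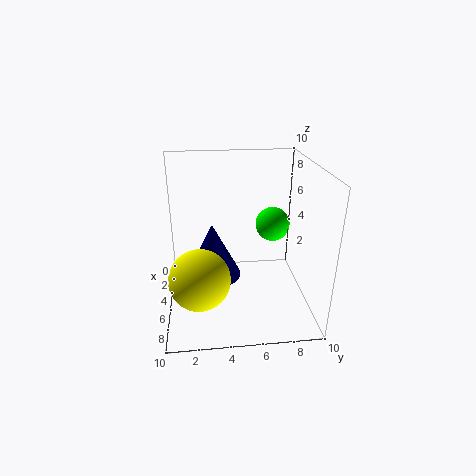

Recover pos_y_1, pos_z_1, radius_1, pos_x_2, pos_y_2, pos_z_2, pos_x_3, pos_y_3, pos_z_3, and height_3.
pos_y_1 = 2.25
pos_z_1 = 3.25
radius_1 = 2
pos_x_2 = 3.5
pos_y_2 = 7.75
pos_z_2 = 5.25
pos_x_3 = 4.25
pos_y_3 = 3.25
pos_z_3 = 1.75
height_3 = 4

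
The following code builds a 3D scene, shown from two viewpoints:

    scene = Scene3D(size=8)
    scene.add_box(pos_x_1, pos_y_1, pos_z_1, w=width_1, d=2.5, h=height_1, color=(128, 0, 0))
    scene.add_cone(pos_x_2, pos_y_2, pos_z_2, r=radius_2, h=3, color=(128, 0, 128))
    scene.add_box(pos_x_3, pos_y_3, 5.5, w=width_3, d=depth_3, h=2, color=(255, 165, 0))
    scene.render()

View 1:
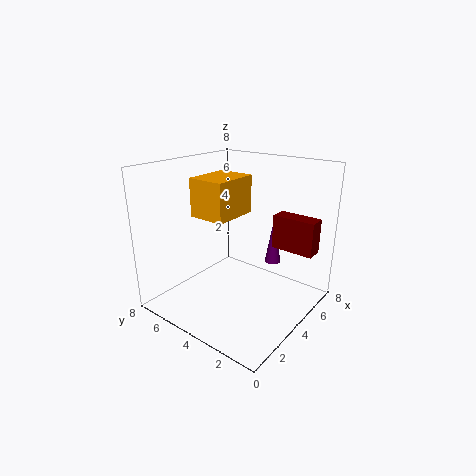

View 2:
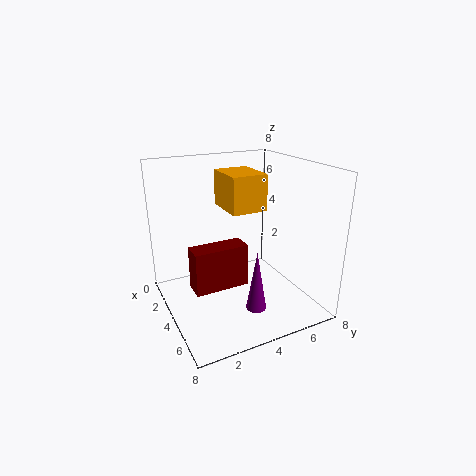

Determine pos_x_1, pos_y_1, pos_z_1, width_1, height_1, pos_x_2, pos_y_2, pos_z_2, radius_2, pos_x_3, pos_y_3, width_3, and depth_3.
pos_x_1 = 6; pos_y_1 = 0.5; pos_z_1 = 3; width_1 = 1; height_1 = 2; pos_x_2 = 7; pos_y_2 = 3.5; pos_z_2 = 1.5; radius_2 = 0.5; pos_x_3 = 2; pos_y_3 = 3.5; width_3 = 2.5; depth_3 = 2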